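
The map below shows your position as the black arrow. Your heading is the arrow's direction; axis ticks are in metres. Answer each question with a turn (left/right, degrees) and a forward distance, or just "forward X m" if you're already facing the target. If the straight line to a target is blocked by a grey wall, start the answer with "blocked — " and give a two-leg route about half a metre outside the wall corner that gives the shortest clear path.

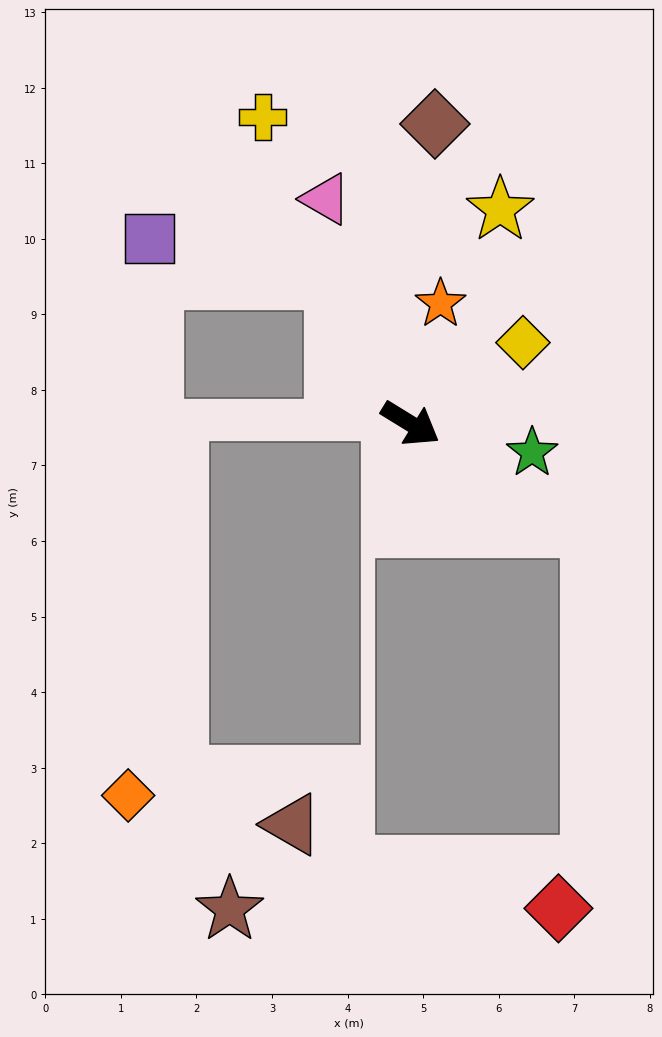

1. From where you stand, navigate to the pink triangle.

turn left 142°, forward 3.2 m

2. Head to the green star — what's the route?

turn left 18°, forward 1.7 m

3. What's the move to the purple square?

blocked — turn left 148°, forward 2.2 m, then turn left 52°, forward 2.5 m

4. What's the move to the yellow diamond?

turn left 67°, forward 1.8 m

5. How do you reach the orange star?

turn left 108°, forward 1.6 m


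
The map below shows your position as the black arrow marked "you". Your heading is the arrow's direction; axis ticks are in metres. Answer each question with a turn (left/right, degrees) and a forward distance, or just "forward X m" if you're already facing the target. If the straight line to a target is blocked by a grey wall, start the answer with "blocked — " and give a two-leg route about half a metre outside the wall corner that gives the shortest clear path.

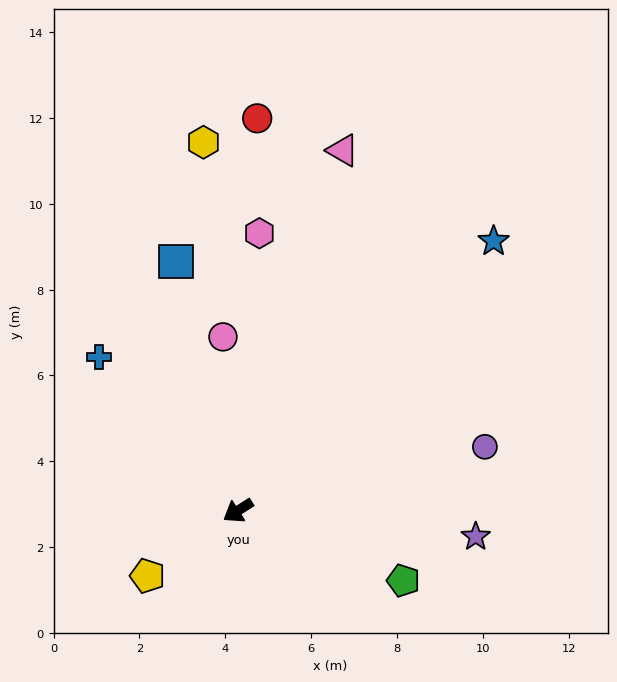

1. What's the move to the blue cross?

turn right 80°, forward 4.8 m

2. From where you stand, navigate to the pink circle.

turn right 118°, forward 4.1 m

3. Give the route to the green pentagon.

turn left 125°, forward 4.2 m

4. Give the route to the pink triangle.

turn right 139°, forward 8.7 m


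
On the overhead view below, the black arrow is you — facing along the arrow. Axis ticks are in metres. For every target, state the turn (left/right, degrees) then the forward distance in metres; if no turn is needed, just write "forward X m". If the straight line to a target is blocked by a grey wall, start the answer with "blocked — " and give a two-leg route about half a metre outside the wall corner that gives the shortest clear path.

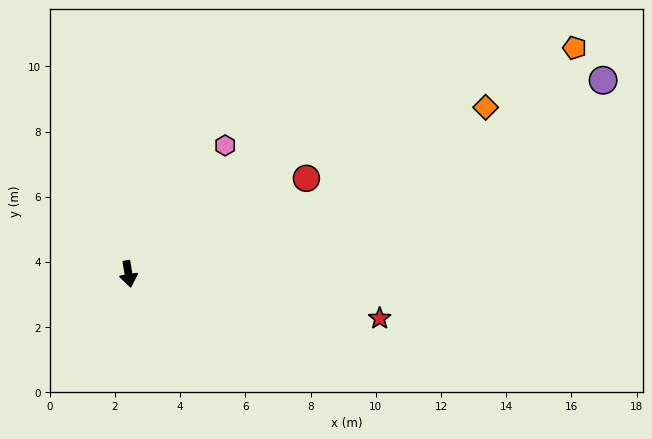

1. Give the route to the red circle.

turn left 109°, forward 6.2 m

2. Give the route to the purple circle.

turn left 103°, forward 15.7 m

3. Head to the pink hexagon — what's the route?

turn left 134°, forward 4.9 m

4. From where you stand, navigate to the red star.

turn left 71°, forward 7.8 m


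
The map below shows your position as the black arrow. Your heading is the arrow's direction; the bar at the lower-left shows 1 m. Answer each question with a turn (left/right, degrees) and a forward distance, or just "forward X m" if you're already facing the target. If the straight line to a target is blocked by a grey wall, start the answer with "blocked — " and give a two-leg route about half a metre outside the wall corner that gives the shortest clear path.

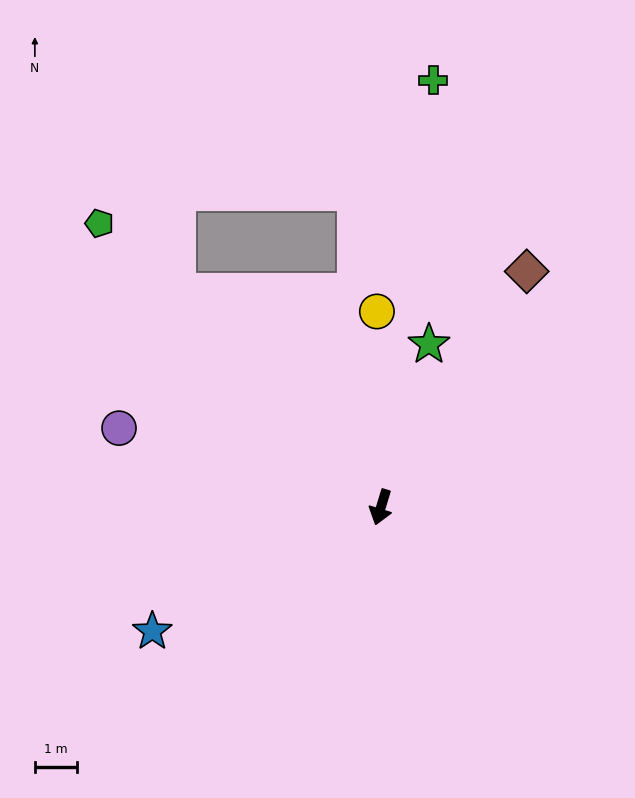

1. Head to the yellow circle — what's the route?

turn right 162°, forward 4.7 m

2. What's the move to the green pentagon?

turn right 118°, forward 9.6 m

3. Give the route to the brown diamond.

turn left 165°, forward 6.6 m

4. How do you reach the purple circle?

turn right 90°, forward 6.5 m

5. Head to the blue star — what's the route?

turn right 45°, forward 6.2 m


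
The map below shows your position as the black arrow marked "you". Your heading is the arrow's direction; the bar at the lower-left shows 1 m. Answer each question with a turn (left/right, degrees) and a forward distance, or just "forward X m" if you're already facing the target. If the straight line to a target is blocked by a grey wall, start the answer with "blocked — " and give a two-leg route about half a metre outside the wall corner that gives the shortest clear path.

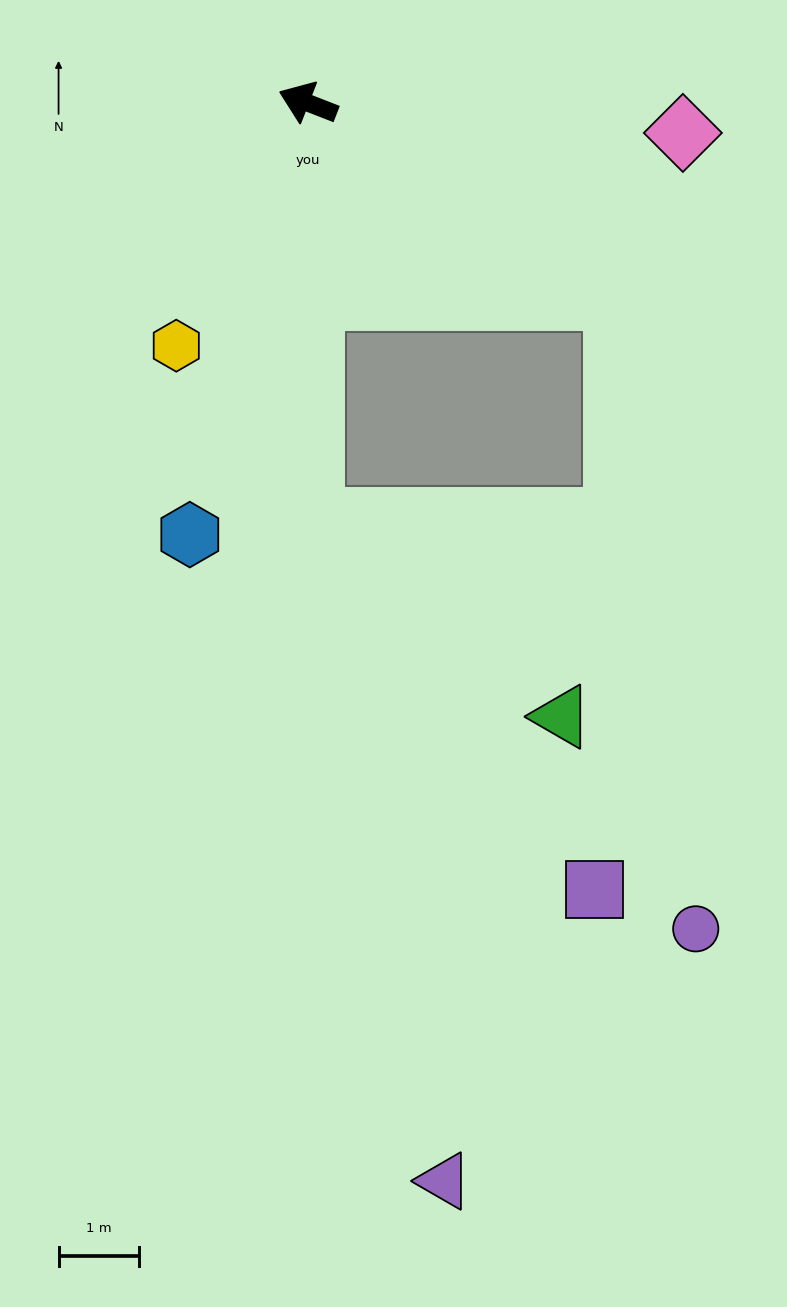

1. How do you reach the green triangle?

blocked — turn left 112°, forward 5.2 m, then turn left 52°, forward 4.0 m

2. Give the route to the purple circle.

blocked — turn left 169°, forward 4.6 m, then turn right 51°, forward 8.0 m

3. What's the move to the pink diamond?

turn right 163°, forward 4.7 m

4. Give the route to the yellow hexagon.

turn left 83°, forward 3.5 m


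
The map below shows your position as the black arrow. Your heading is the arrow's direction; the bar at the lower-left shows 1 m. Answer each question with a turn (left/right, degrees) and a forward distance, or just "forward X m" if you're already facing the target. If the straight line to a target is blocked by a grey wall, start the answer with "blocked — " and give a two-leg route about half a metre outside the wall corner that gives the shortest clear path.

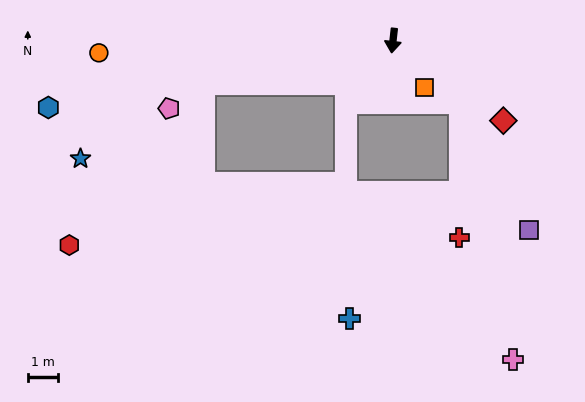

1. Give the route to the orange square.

turn left 41°, forward 1.9 m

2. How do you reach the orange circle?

turn right 81°, forward 9.9 m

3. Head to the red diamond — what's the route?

turn left 60°, forward 4.6 m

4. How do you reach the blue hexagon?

turn right 73°, forward 11.8 m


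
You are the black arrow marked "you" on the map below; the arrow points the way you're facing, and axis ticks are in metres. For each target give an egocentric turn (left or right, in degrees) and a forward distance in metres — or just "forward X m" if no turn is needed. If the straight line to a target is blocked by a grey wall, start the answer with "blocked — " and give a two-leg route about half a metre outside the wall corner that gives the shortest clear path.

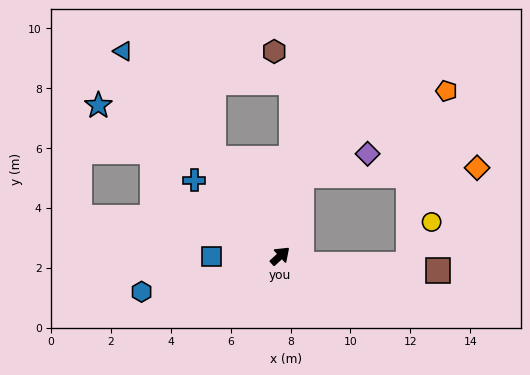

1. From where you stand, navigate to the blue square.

turn left 138°, forward 2.3 m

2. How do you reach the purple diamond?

blocked — turn left 33°, forward 2.8 m, then turn right 57°, forward 2.3 m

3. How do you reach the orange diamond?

blocked — turn left 33°, forward 2.8 m, then turn right 73°, forward 5.9 m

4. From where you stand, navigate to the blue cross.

turn left 96°, forward 3.8 m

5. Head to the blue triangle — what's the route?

turn left 85°, forward 8.6 m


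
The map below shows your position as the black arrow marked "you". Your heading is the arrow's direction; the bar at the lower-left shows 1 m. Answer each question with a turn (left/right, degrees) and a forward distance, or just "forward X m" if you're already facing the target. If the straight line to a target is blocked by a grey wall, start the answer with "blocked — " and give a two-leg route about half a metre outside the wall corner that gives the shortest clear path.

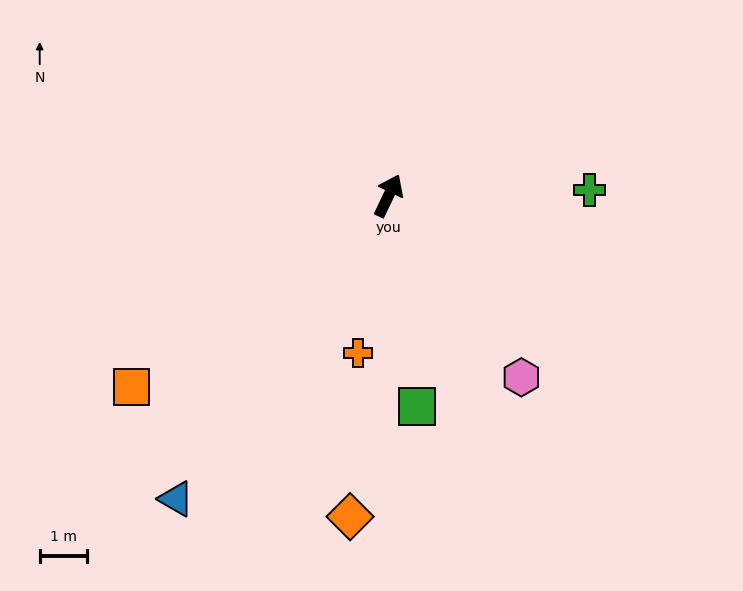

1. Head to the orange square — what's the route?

turn left 152°, forward 6.7 m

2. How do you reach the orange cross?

turn right 165°, forward 3.4 m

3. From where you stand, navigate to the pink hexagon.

turn right 118°, forward 4.7 m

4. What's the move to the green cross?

turn right 63°, forward 4.2 m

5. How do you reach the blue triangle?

turn left 171°, forward 7.8 m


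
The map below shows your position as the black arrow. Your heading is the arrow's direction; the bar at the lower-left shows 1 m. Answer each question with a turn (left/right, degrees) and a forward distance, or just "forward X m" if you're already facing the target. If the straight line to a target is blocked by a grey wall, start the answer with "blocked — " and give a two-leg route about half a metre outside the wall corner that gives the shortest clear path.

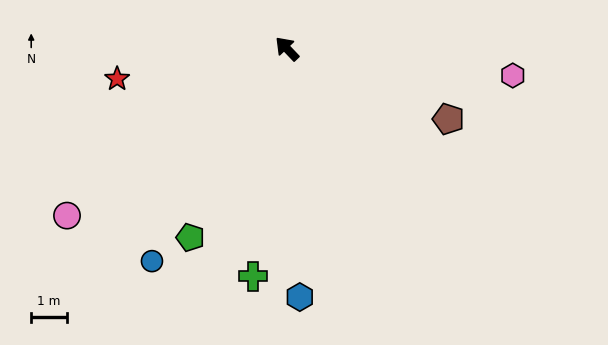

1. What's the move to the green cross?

turn left 128°, forward 6.4 m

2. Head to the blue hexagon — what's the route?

turn left 139°, forward 6.9 m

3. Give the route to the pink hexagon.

turn right 140°, forward 6.3 m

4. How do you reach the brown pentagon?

turn right 157°, forward 4.9 m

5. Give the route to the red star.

turn left 56°, forward 4.8 m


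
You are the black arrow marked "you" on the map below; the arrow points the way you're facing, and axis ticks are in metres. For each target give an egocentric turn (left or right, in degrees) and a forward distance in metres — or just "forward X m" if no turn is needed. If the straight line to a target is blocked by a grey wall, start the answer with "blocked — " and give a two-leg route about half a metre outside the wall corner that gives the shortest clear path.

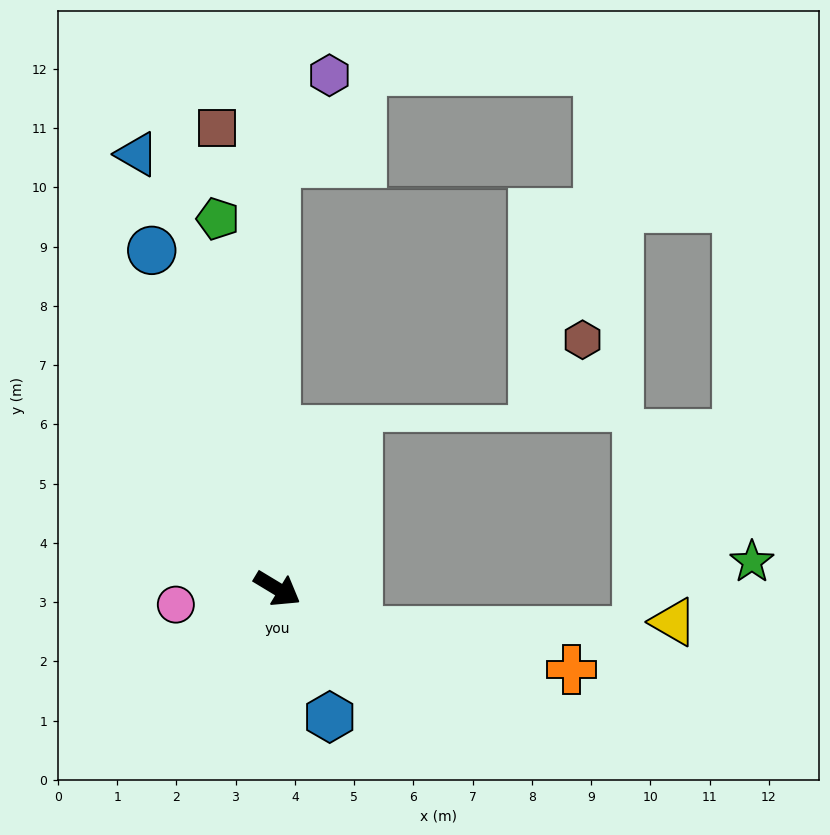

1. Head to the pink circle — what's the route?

turn right 140°, forward 1.7 m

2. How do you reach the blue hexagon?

turn right 37°, forward 2.3 m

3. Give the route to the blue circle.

turn left 141°, forward 6.1 m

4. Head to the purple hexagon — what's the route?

blocked — turn left 121°, forward 7.2 m, then turn right 32°, forward 1.7 m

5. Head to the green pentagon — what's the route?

turn left 130°, forward 6.3 m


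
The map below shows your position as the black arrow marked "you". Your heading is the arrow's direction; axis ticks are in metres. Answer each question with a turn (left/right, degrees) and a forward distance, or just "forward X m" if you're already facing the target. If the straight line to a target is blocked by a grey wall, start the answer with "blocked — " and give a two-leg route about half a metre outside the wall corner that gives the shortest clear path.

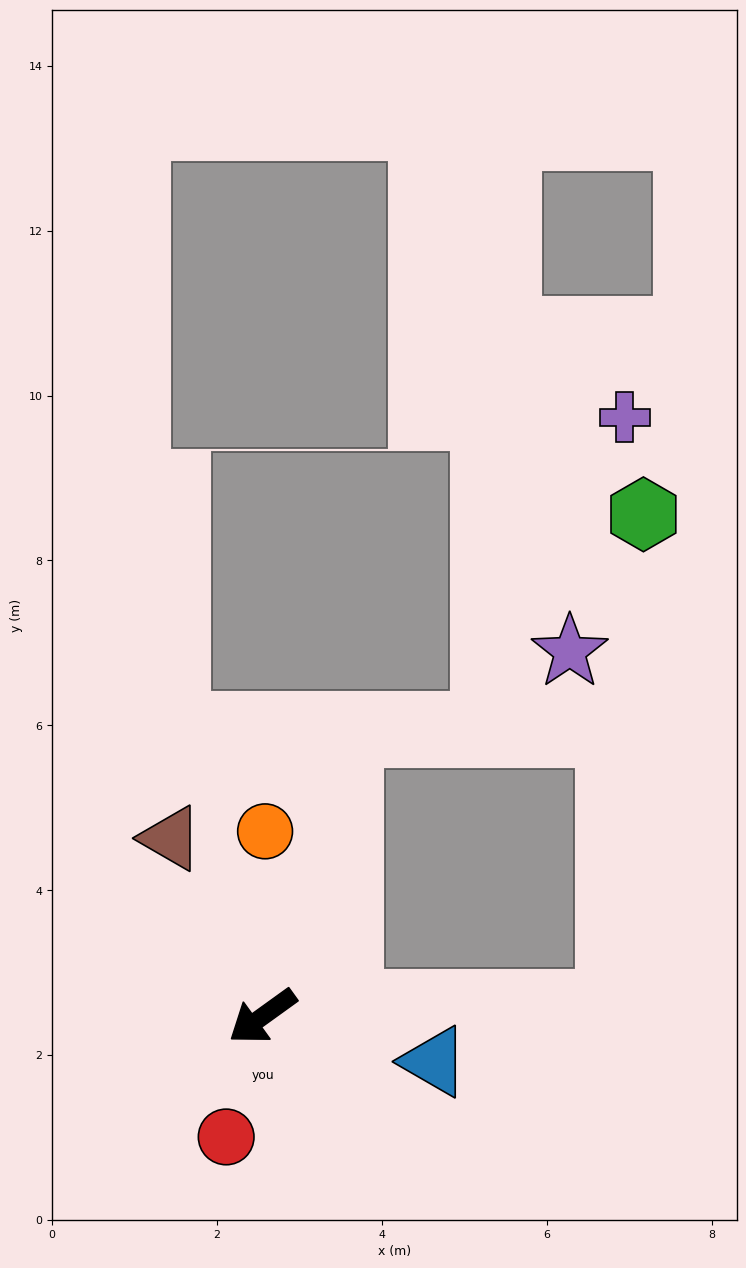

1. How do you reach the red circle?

turn left 37°, forward 1.5 m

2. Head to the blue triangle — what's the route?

turn left 129°, forward 2.2 m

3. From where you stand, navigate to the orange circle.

turn right 127°, forward 2.2 m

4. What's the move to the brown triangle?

turn right 99°, forward 2.4 m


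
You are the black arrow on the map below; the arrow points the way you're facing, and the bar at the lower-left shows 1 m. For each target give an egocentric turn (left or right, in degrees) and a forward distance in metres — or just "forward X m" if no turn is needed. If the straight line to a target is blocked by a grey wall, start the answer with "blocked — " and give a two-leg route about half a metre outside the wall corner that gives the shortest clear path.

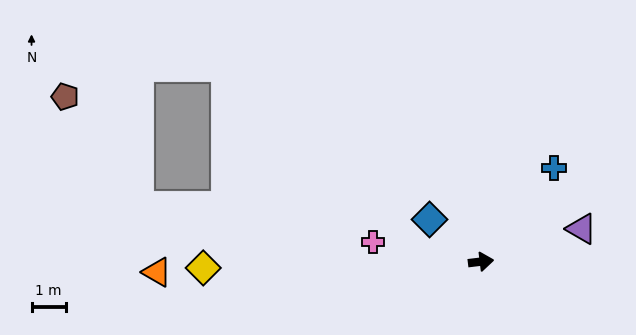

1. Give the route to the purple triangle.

turn left 11°, forward 3.1 m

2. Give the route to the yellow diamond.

turn left 174°, forward 8.1 m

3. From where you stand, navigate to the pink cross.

turn left 163°, forward 3.2 m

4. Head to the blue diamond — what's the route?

turn left 134°, forward 1.9 m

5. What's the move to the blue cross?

turn left 45°, forward 3.5 m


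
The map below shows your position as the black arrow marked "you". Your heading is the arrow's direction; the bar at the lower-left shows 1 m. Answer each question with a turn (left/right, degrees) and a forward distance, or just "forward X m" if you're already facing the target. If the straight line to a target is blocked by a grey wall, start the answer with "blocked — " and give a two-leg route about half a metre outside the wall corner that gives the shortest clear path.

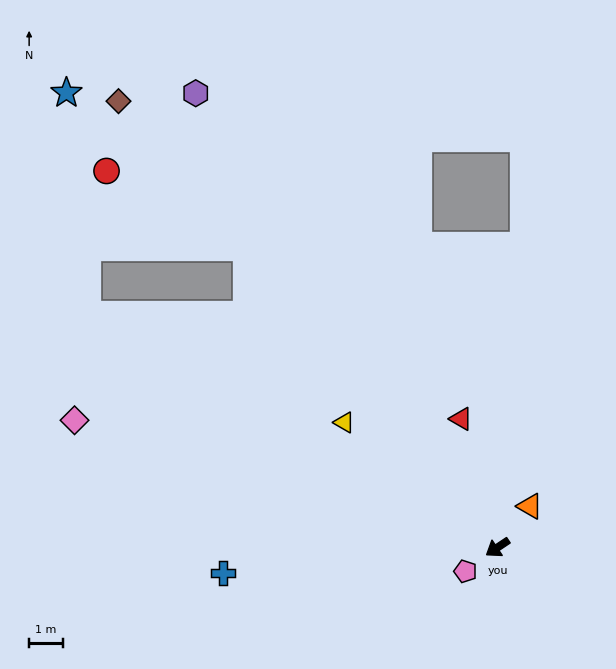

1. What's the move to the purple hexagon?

turn right 90°, forward 16.2 m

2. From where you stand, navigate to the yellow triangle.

turn right 73°, forward 5.9 m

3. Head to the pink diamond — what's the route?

turn right 51°, forward 13.1 m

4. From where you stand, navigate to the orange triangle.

turn right 162°, forward 1.6 m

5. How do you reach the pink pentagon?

turn left 3°, forward 1.2 m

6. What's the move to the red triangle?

turn right 108°, forward 4.0 m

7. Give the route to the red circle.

blocked — turn right 84°, forward 11.6 m, then turn left 22°, forward 4.7 m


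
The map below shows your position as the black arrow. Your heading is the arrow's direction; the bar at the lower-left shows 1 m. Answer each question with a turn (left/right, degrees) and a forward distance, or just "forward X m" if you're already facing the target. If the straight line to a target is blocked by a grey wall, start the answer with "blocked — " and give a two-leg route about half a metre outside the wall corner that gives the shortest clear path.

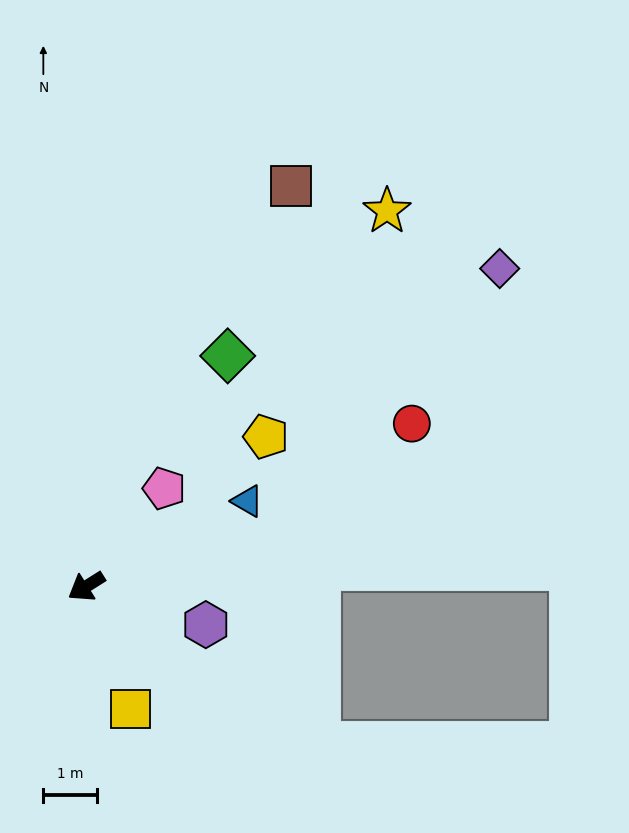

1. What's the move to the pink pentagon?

turn right 161°, forward 2.3 m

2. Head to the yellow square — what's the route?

turn left 78°, forward 2.4 m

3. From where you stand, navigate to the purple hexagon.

turn left 130°, forward 2.3 m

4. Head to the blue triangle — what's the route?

turn left 176°, forward 3.4 m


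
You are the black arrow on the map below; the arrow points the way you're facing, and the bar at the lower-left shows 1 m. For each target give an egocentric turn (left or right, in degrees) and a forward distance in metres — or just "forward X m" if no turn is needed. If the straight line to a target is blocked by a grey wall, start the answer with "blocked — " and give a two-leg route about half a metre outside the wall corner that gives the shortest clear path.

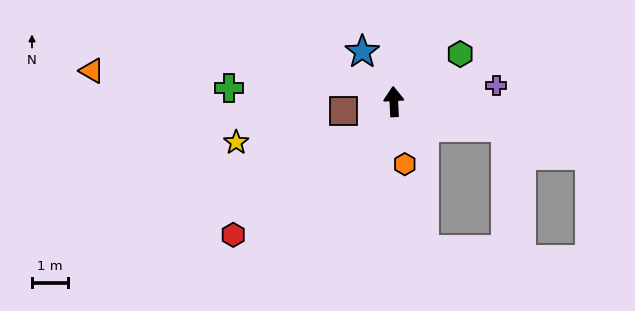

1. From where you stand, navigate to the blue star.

turn left 30°, forward 1.7 m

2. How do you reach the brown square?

turn left 98°, forward 1.4 m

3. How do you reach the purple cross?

turn right 84°, forward 2.9 m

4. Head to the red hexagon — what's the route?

turn left 127°, forward 5.8 m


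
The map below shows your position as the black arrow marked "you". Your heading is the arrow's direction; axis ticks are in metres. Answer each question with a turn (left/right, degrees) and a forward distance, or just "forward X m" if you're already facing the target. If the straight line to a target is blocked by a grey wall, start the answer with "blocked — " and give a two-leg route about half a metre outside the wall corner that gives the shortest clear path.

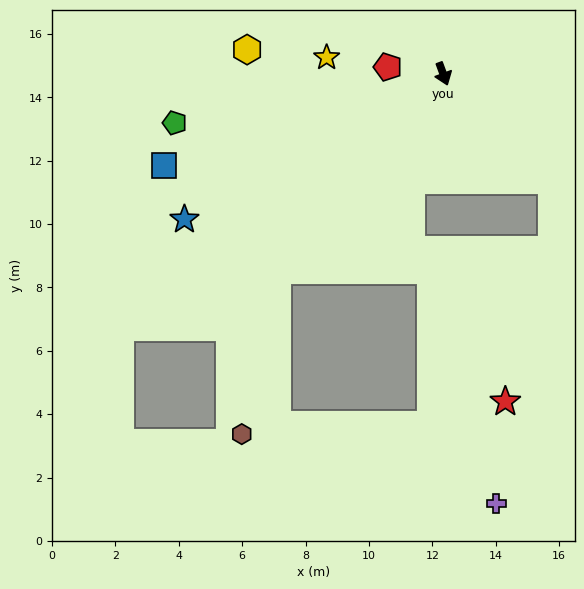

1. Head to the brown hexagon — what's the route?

blocked — turn right 60°, forward 8.1 m, then turn left 27°, forward 5.3 m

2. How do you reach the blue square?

turn right 92°, forward 9.3 m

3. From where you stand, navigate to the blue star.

turn right 81°, forward 9.4 m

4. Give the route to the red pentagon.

turn right 117°, forward 1.8 m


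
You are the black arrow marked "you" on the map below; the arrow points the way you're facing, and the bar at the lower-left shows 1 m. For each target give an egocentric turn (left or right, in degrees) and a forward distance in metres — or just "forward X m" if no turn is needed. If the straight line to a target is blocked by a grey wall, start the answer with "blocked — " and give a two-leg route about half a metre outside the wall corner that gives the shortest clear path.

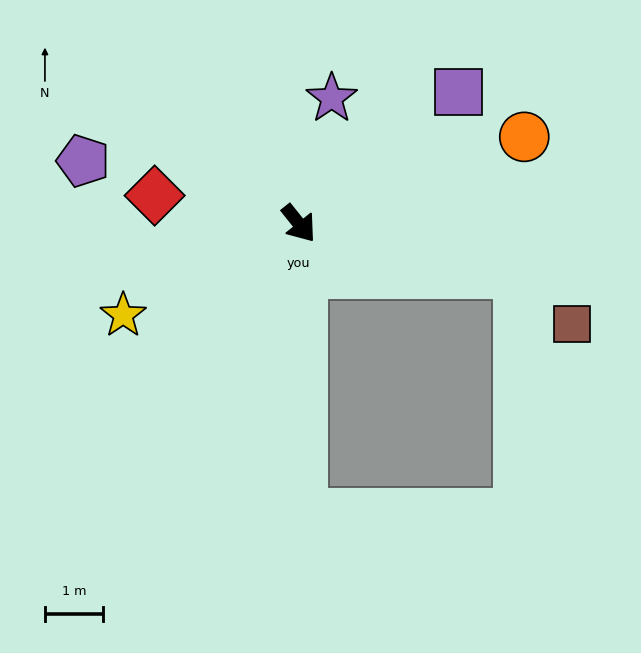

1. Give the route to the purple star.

turn left 127°, forward 2.2 m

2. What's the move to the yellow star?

turn right 101°, forward 3.4 m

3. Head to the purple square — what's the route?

turn left 91°, forward 3.6 m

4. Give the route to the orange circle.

turn left 72°, forward 4.2 m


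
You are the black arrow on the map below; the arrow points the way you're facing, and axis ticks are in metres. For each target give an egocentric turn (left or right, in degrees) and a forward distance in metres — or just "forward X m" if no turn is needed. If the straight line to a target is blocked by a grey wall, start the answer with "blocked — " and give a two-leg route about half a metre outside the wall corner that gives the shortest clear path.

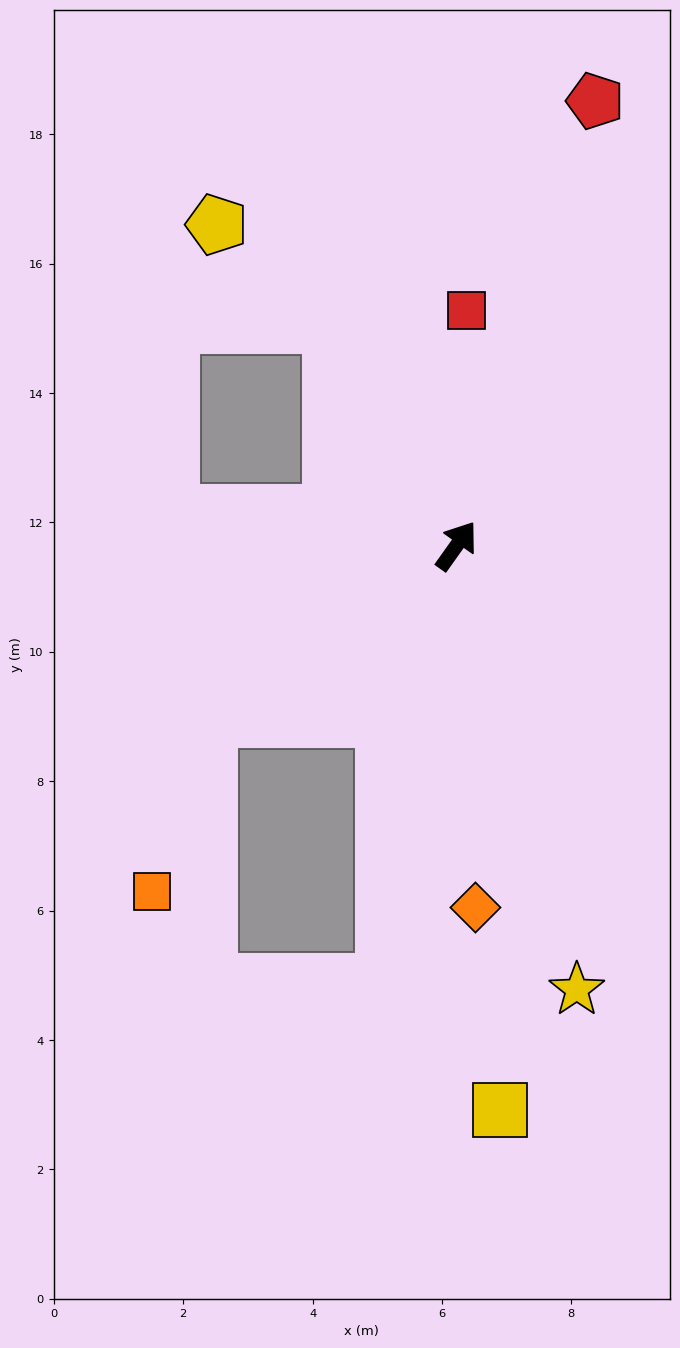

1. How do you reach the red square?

turn left 33°, forward 3.6 m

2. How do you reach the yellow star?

turn right 129°, forward 7.1 m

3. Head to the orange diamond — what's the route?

turn right 142°, forward 5.6 m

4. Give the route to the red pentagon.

turn left 18°, forward 7.2 m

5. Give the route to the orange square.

blocked — turn left 161°, forward 4.7 m, then turn left 36°, forward 2.8 m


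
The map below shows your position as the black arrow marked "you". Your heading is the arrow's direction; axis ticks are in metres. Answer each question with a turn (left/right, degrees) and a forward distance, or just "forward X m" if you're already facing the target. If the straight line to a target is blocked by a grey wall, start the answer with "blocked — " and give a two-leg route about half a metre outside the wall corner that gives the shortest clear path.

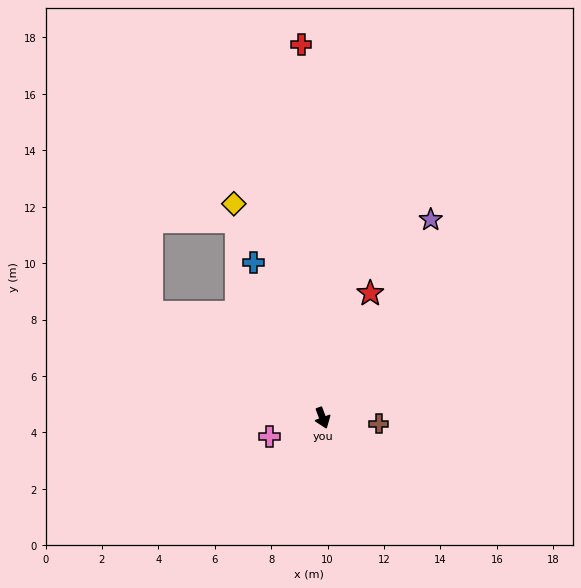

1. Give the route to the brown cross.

turn left 64°, forward 2.0 m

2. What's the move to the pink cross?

turn right 91°, forward 2.0 m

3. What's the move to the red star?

turn left 139°, forward 4.7 m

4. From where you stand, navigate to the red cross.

turn left 163°, forward 13.3 m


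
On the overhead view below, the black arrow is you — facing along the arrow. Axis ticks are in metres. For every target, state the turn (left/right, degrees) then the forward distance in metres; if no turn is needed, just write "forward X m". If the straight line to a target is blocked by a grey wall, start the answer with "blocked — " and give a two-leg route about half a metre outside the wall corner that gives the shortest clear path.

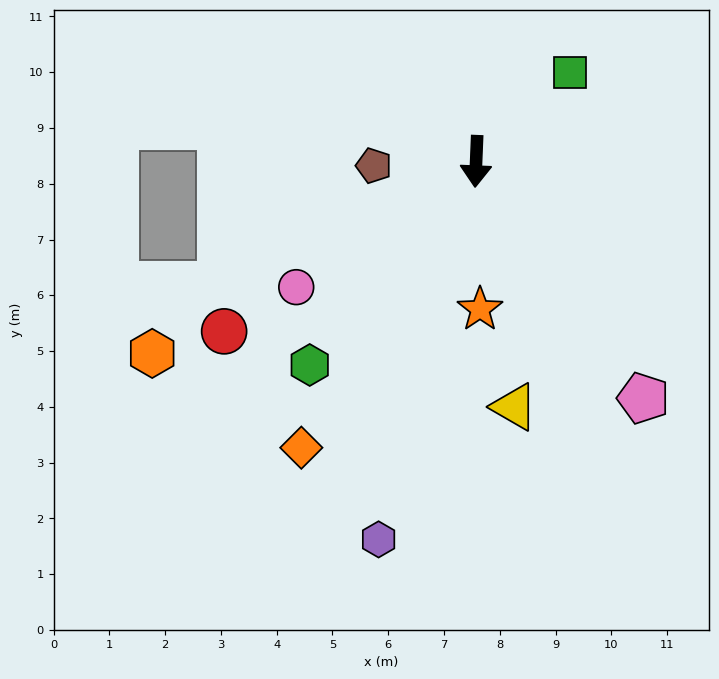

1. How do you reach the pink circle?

turn right 53°, forward 3.9 m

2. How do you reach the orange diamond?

turn right 29°, forward 6.0 m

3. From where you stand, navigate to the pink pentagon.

turn left 38°, forward 5.2 m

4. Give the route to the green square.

turn left 136°, forward 2.3 m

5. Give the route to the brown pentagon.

turn right 85°, forward 1.8 m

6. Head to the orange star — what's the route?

turn left 4°, forward 2.7 m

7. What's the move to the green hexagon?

turn right 37°, forward 4.7 m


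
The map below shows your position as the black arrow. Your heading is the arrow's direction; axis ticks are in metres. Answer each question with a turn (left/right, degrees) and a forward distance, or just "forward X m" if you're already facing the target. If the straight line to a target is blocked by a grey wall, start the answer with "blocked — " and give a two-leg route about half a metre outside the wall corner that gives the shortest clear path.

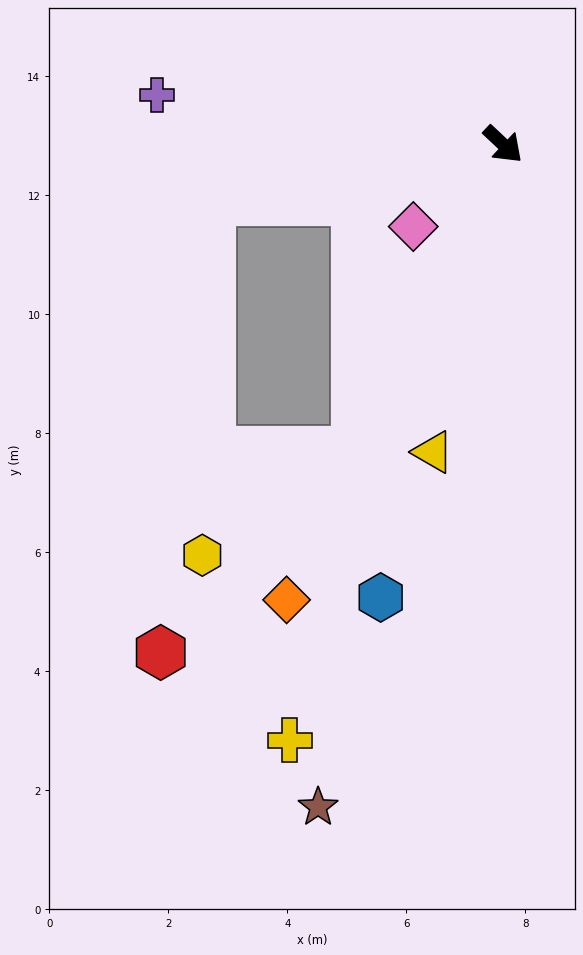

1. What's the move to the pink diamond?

turn right 94°, forward 2.0 m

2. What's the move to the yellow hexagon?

blocked — turn right 72°, forward 5.7 m, then turn right 31°, forward 3.1 m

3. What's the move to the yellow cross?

turn right 66°, forward 10.6 m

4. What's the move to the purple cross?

turn right 145°, forward 5.9 m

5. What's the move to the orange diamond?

turn right 72°, forward 8.5 m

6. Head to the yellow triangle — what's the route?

turn right 60°, forward 5.3 m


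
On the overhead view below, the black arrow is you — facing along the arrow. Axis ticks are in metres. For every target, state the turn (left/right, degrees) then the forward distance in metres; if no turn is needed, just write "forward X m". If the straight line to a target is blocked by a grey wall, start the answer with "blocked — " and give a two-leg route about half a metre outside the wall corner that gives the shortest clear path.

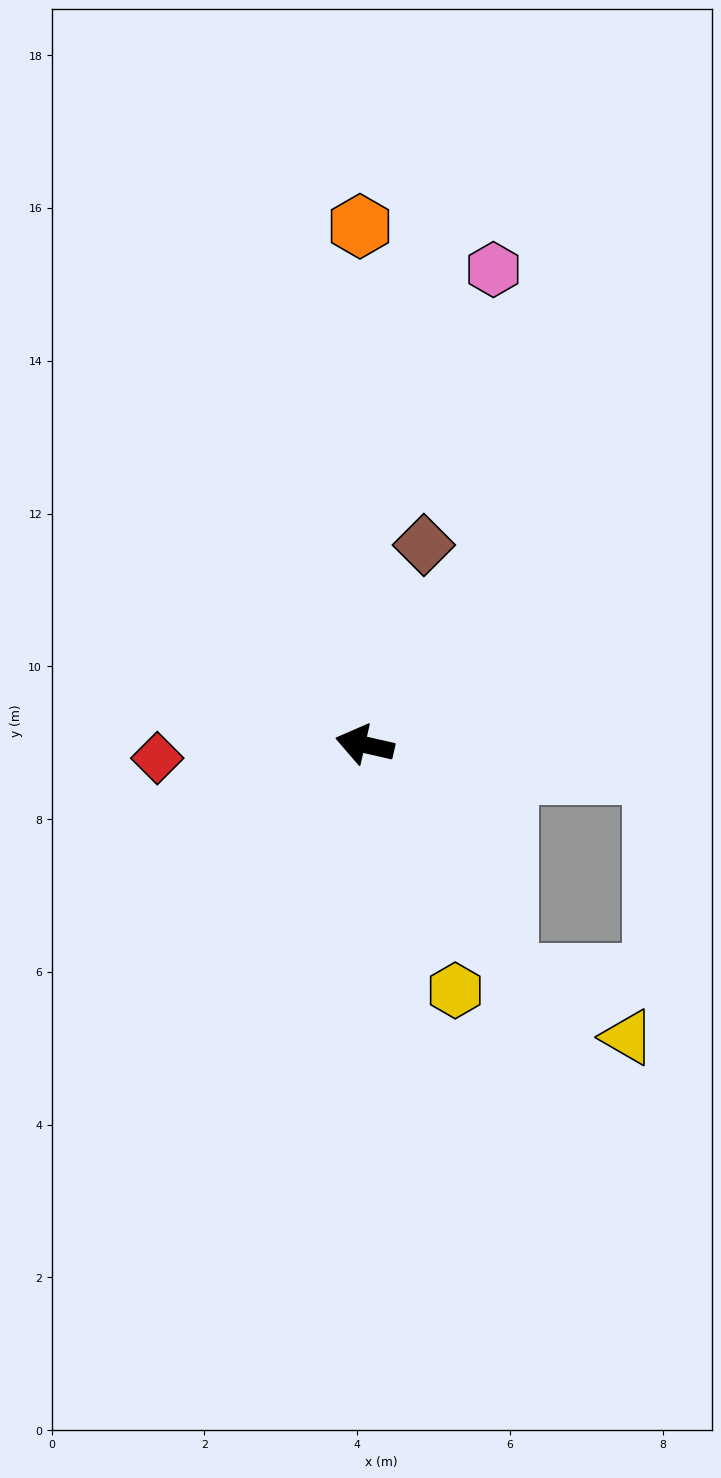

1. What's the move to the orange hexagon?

turn right 77°, forward 6.8 m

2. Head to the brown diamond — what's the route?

turn right 94°, forward 2.7 m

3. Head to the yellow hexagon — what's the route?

turn left 123°, forward 3.4 m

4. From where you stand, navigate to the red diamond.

turn left 17°, forward 2.7 m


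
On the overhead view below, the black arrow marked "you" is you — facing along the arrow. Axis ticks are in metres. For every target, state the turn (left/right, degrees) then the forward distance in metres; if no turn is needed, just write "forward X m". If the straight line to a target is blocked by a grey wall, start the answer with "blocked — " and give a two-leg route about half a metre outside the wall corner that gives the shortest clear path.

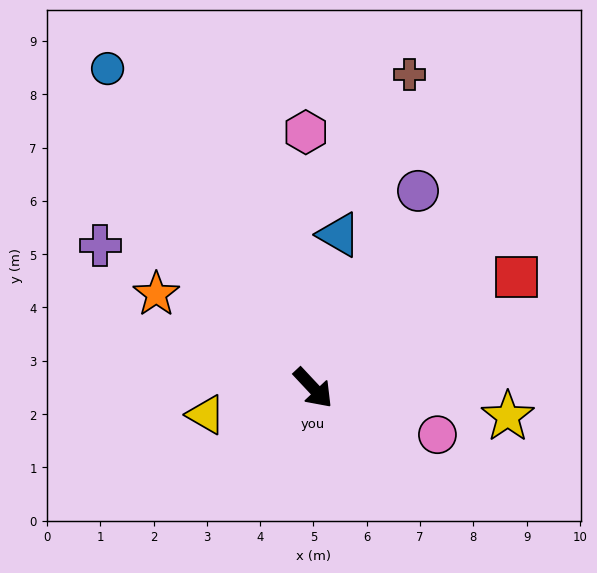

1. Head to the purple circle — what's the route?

turn left 109°, forward 4.2 m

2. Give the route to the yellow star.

turn left 39°, forward 3.7 m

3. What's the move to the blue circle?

turn left 170°, forward 7.1 m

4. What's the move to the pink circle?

turn left 26°, forward 2.5 m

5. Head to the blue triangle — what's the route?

turn left 127°, forward 2.9 m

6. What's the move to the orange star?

turn right 164°, forward 3.4 m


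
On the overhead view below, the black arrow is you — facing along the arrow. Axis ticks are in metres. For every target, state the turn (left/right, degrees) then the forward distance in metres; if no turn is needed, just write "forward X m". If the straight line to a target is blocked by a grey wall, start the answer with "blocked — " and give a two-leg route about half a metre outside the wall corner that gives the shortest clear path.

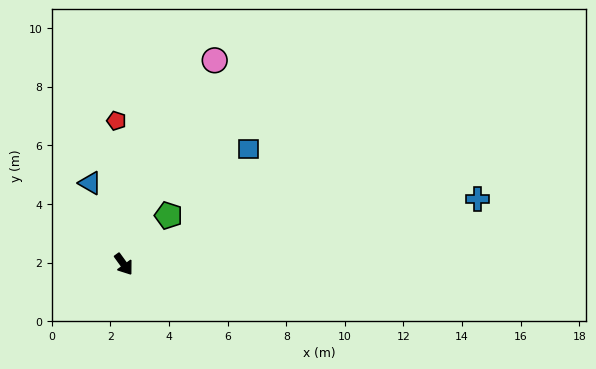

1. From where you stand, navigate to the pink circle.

turn left 120°, forward 7.6 m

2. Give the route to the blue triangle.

turn left 167°, forward 3.0 m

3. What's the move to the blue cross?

turn left 65°, forward 12.3 m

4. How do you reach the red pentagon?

turn left 147°, forward 4.9 m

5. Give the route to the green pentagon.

turn left 102°, forward 2.3 m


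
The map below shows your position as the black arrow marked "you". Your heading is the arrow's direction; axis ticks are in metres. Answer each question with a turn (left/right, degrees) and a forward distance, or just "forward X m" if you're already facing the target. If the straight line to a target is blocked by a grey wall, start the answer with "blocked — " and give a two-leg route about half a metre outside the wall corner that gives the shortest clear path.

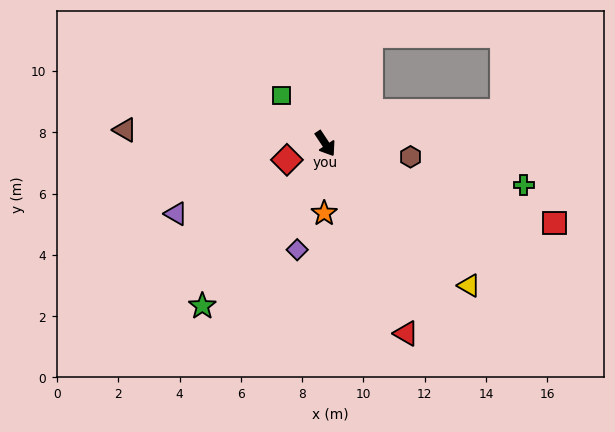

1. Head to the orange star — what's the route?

turn right 34°, forward 2.3 m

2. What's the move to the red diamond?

turn right 101°, forward 1.4 m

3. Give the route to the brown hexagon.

turn left 48°, forward 2.8 m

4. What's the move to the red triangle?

turn right 10°, forward 6.7 m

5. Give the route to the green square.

turn right 171°, forward 2.1 m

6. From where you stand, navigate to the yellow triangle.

turn left 12°, forward 6.6 m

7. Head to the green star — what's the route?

turn right 71°, forward 6.6 m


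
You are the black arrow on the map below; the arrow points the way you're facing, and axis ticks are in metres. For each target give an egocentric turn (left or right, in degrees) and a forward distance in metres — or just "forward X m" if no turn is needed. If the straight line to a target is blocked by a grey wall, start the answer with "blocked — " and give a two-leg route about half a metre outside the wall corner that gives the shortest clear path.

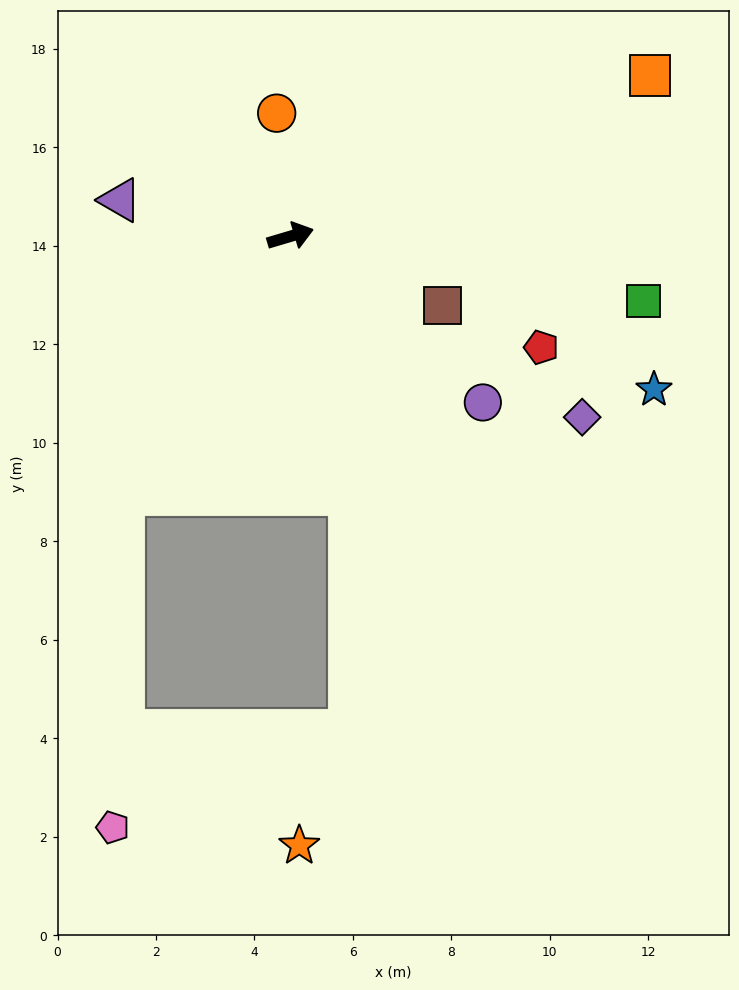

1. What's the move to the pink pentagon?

blocked — turn right 139°, forward 6.3 m, then turn left 31°, forward 6.8 m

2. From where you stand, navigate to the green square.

turn right 27°, forward 7.3 m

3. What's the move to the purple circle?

turn right 57°, forward 5.2 m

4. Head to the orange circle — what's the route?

turn left 80°, forward 2.5 m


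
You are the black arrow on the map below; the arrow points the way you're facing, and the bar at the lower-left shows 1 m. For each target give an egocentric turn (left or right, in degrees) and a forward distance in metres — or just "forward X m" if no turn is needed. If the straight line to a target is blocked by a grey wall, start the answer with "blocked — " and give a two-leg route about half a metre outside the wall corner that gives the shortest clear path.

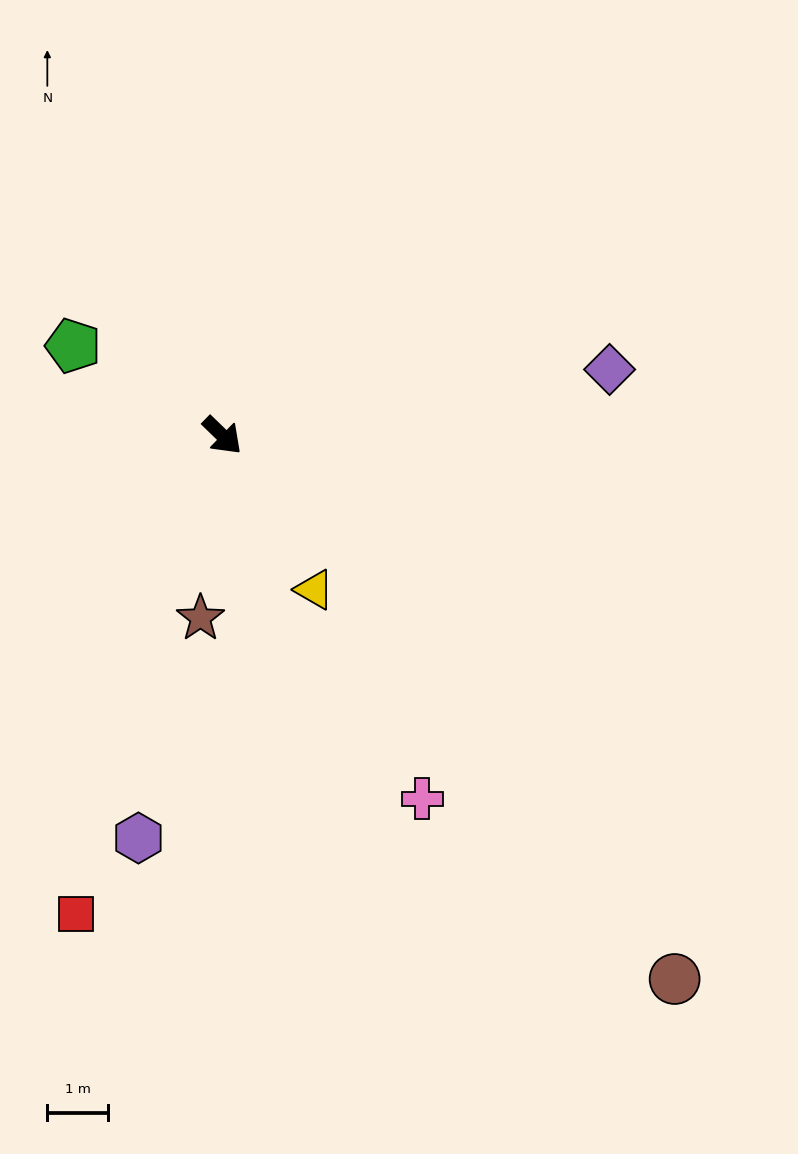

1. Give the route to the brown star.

turn right 53°, forward 3.0 m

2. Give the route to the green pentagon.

turn right 167°, forward 2.9 m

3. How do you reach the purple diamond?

turn left 54°, forward 6.4 m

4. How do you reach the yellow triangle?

turn right 15°, forward 2.9 m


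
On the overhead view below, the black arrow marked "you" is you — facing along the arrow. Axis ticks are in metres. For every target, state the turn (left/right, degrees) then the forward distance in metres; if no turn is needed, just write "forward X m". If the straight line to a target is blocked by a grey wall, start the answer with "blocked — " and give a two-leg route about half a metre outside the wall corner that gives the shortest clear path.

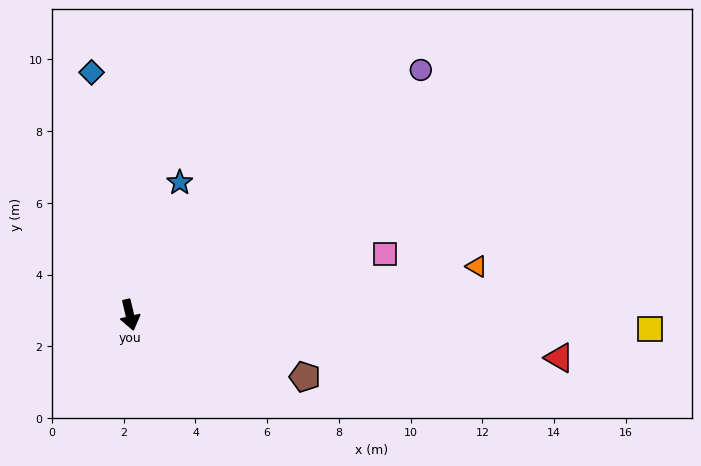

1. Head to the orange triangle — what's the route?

turn left 85°, forward 9.8 m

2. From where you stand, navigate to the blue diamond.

turn left 176°, forward 6.8 m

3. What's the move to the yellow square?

turn left 75°, forward 14.5 m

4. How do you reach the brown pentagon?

turn left 57°, forward 5.2 m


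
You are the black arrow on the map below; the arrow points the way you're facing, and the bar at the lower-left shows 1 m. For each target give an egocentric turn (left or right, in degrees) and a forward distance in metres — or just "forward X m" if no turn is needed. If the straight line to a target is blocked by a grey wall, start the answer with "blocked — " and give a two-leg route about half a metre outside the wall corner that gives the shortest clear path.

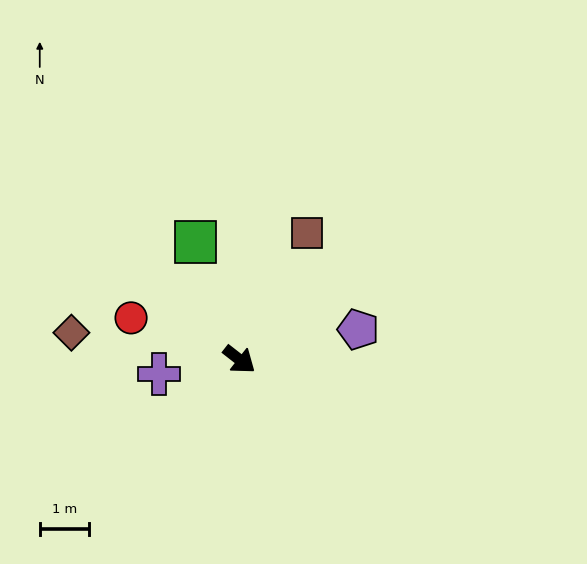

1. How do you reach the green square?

turn left 148°, forward 2.6 m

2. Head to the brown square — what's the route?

turn left 100°, forward 2.9 m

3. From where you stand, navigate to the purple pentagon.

turn left 52°, forward 2.5 m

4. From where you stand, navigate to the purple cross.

turn right 132°, forward 1.7 m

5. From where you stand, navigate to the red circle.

turn right 163°, forward 2.4 m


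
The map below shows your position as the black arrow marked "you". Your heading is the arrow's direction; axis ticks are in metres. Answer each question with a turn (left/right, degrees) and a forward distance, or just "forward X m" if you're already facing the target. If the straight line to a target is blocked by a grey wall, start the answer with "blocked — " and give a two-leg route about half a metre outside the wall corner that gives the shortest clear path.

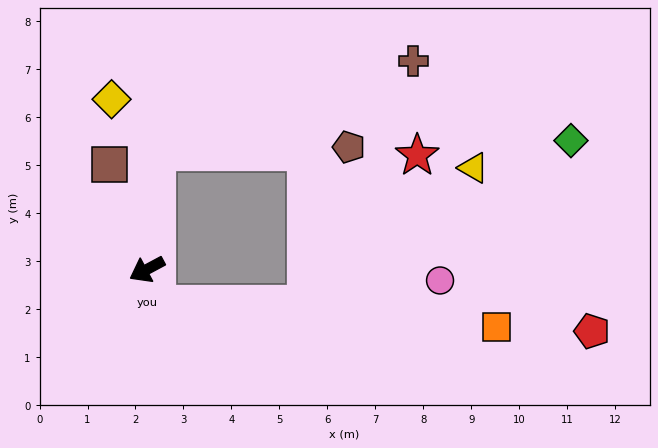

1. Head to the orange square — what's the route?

blocked — turn left 75°, forward 0.8 m, then turn left 73°, forward 7.1 m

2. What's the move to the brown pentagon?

blocked — turn right 122°, forward 2.5 m, then turn right 85°, forward 4.0 m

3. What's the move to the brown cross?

blocked — turn right 122°, forward 2.5 m, then turn right 67°, forward 5.7 m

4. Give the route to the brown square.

turn right 99°, forward 2.3 m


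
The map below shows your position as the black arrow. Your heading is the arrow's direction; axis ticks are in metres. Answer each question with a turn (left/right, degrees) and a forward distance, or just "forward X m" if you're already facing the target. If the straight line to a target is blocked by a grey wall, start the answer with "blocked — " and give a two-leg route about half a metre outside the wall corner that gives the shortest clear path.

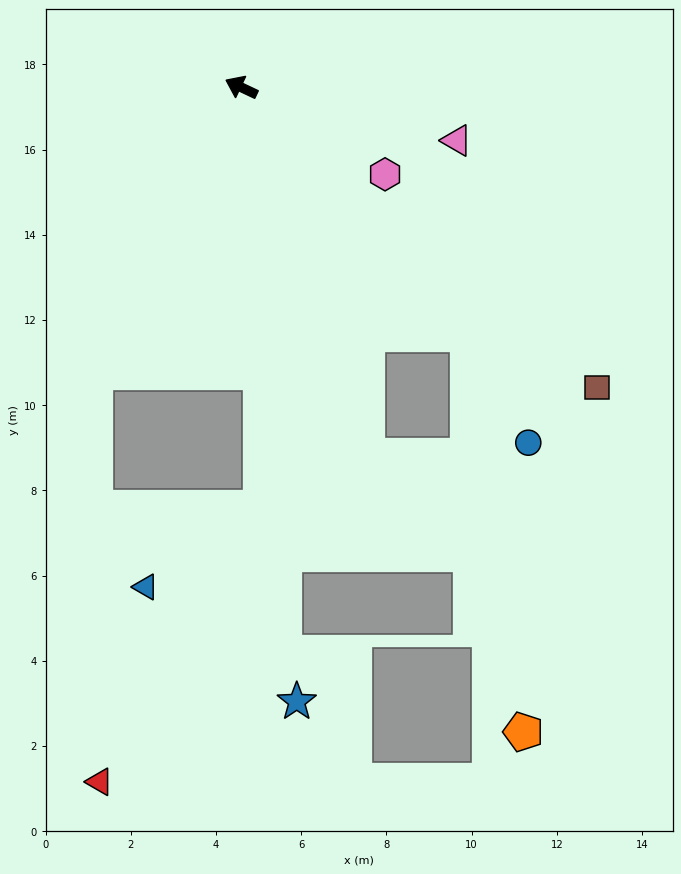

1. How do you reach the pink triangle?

turn right 169°, forward 5.2 m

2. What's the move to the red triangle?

blocked — turn left 88°, forward 7.5 m, then turn left 28°, forward 9.6 m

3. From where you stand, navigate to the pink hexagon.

turn left 174°, forward 3.9 m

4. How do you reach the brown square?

turn left 165°, forward 10.9 m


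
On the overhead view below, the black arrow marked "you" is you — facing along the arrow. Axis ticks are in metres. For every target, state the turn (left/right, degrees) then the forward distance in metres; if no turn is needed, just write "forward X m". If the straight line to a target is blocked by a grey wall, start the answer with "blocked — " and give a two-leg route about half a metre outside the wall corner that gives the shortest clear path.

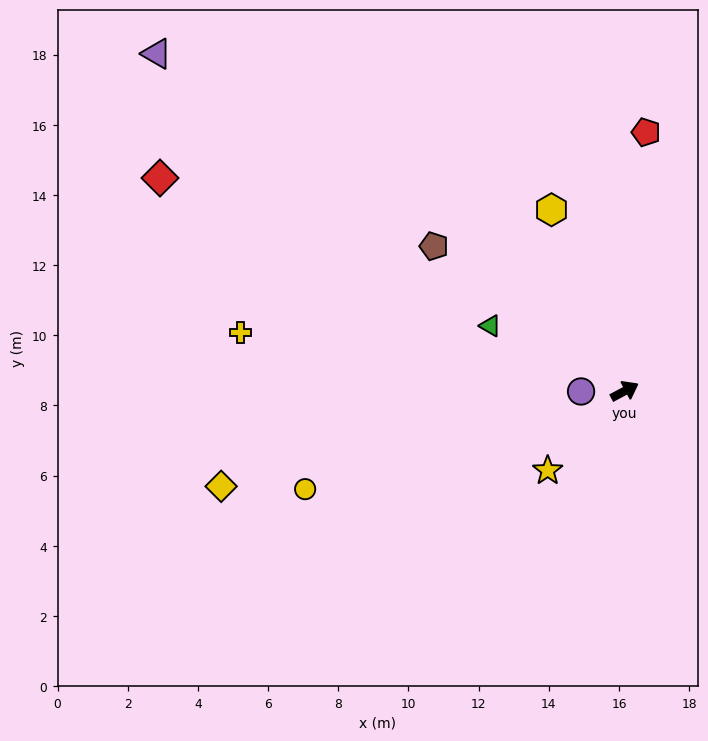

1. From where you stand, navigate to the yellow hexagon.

turn left 84°, forward 5.6 m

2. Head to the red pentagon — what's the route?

turn left 57°, forward 7.4 m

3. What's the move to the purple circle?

turn left 153°, forward 1.2 m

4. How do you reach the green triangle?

turn left 126°, forward 4.3 m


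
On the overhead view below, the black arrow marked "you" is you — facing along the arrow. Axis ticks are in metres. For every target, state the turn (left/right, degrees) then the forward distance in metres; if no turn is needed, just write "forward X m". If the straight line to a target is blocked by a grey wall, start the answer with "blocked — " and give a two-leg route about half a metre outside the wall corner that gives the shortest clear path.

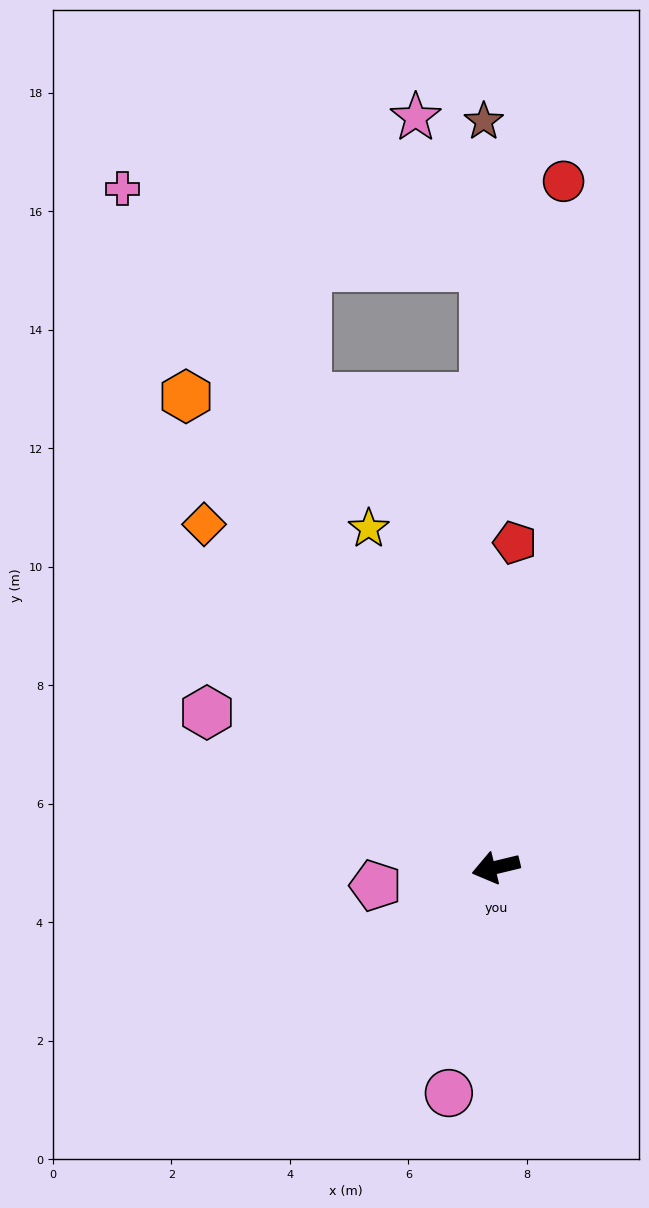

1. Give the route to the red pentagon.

turn right 107°, forward 5.5 m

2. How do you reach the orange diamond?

turn right 63°, forward 7.6 m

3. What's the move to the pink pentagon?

turn right 5°, forward 2.1 m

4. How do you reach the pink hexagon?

turn right 42°, forward 5.5 m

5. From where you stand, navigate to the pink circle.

turn left 65°, forward 3.9 m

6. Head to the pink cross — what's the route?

turn right 75°, forward 13.1 m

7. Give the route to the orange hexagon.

turn right 70°, forward 9.5 m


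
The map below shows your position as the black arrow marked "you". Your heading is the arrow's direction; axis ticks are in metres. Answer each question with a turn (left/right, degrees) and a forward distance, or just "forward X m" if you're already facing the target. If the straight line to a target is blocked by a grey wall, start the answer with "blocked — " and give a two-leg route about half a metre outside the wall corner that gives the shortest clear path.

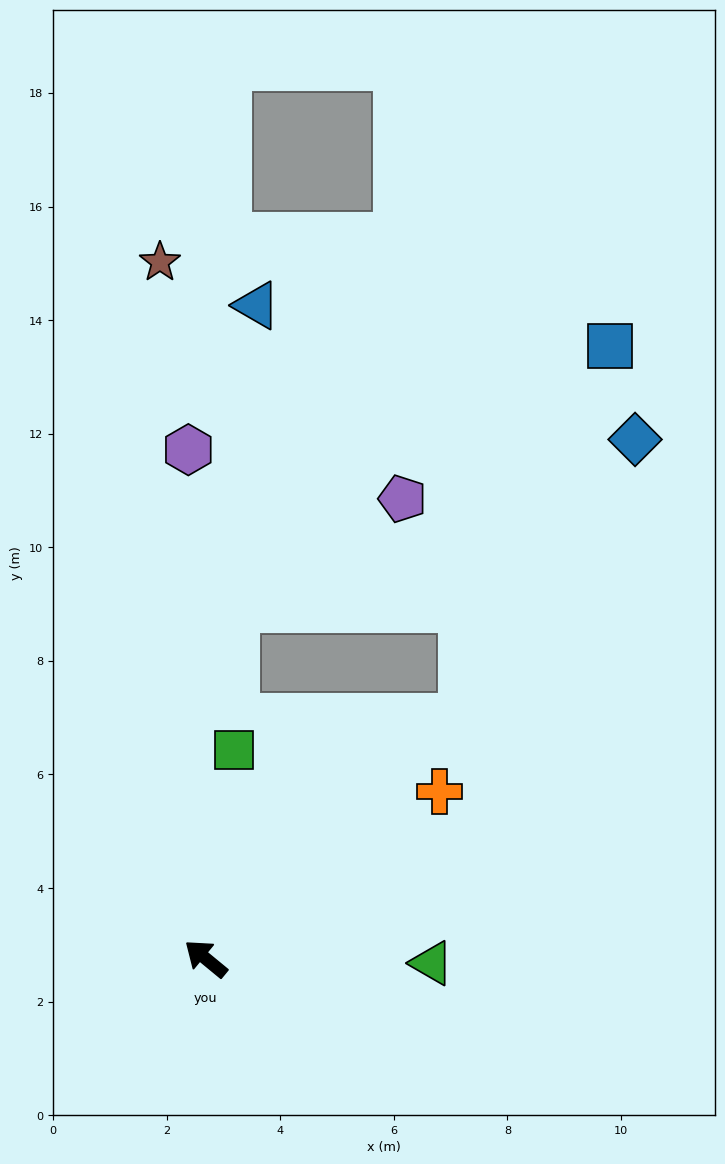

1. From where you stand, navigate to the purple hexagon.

turn right 49°, forward 9.0 m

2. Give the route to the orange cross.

turn right 105°, forward 5.1 m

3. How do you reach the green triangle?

turn right 142°, forward 4.0 m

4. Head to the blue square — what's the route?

blocked — turn right 97°, forward 6.2 m, then turn left 25°, forward 7.0 m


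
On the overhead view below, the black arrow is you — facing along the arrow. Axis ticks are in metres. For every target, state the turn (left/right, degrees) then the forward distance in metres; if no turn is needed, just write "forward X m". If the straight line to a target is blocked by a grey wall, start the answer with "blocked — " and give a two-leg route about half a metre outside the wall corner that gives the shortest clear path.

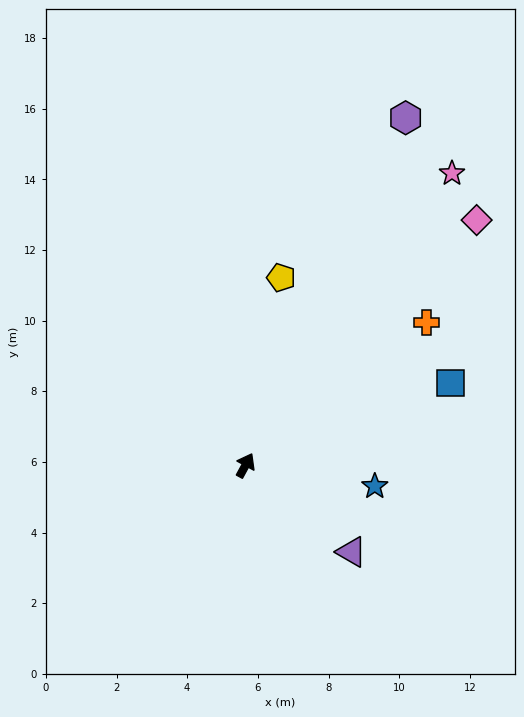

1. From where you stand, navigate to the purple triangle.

turn right 101°, forward 3.9 m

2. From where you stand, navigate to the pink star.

turn right 7°, forward 10.1 m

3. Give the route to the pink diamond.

turn right 15°, forward 9.5 m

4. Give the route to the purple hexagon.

turn left 4°, forward 10.8 m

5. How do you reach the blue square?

turn right 40°, forward 6.3 m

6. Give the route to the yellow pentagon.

turn left 18°, forward 5.4 m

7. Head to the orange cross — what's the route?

turn right 23°, forward 6.5 m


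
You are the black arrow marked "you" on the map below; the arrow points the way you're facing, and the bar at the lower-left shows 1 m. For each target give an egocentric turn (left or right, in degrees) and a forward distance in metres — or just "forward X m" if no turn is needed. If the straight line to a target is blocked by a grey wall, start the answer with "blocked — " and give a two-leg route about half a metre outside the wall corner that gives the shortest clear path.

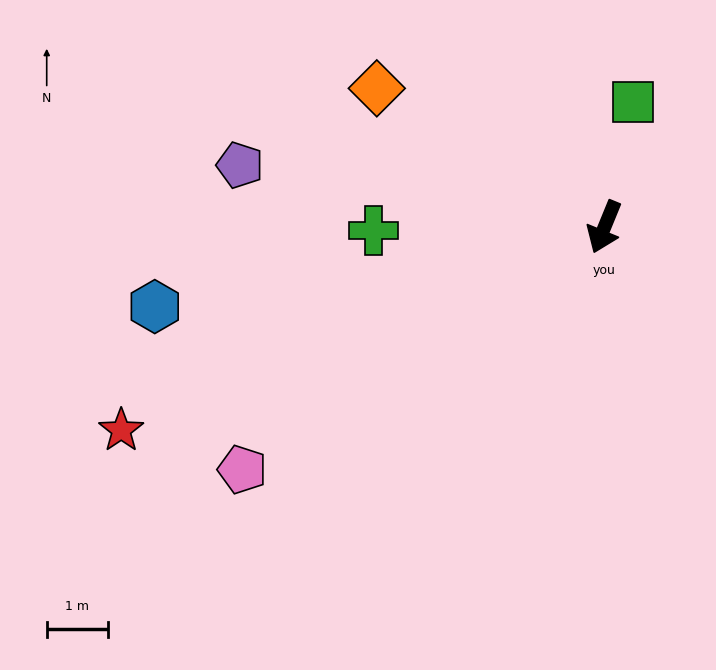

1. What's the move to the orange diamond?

turn right 99°, forward 4.4 m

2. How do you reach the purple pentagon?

turn right 77°, forward 6.0 m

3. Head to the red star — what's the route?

turn right 45°, forward 8.6 m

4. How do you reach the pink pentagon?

turn right 34°, forward 7.1 m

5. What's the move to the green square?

turn right 170°, forward 2.1 m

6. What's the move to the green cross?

turn right 67°, forward 3.8 m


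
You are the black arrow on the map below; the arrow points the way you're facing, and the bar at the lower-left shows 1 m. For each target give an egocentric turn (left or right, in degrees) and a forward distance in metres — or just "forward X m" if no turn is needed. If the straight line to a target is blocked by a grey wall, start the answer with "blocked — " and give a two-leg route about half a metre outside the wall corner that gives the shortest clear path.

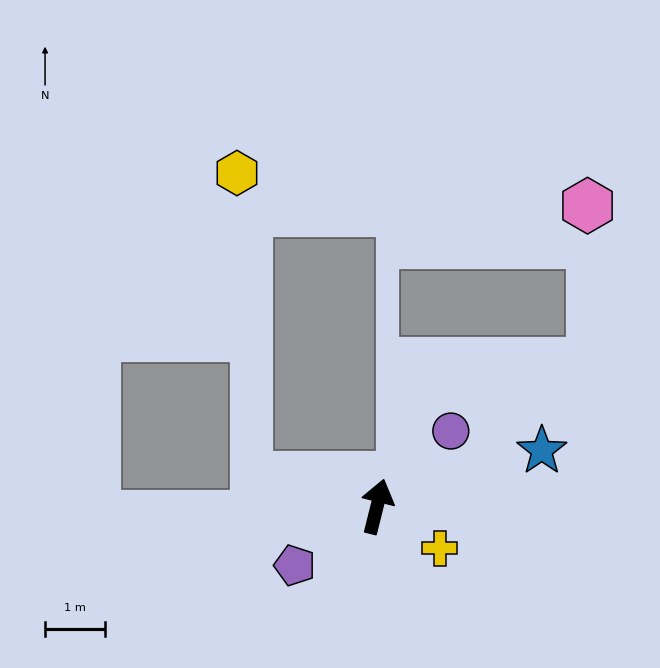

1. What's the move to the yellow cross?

turn right 109°, forward 1.3 m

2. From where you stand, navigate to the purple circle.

turn right 30°, forward 1.8 m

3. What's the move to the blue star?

turn right 57°, forward 2.9 m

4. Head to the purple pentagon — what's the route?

turn left 140°, forward 1.7 m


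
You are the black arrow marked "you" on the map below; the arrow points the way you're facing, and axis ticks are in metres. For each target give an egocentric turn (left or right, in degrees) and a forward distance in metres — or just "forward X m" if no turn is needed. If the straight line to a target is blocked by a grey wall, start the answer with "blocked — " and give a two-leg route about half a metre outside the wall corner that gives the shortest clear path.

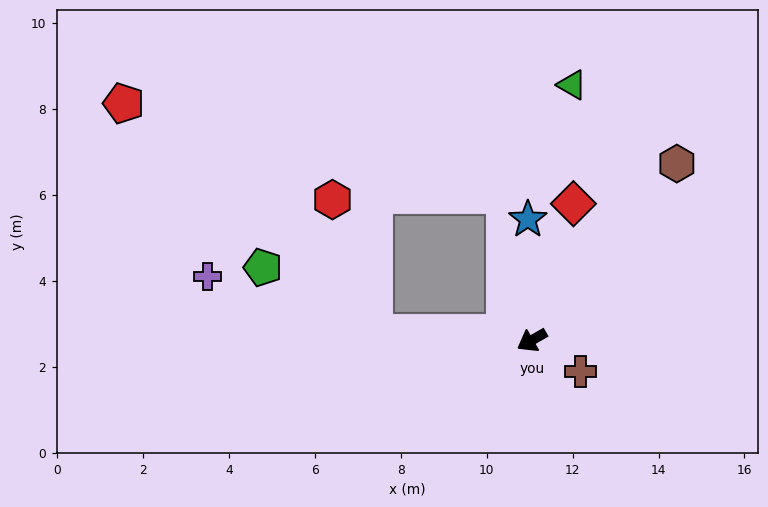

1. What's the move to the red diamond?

turn right 137°, forward 3.3 m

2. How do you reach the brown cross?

turn left 117°, forward 1.3 m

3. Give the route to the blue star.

turn right 118°, forward 2.8 m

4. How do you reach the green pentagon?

blocked — turn right 33°, forward 3.7 m, then turn right 27°, forward 3.0 m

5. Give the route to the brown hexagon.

turn right 159°, forward 5.3 m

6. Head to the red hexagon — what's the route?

blocked — turn right 33°, forward 3.7 m, then turn right 69°, forward 3.3 m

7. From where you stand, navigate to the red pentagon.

blocked — turn right 33°, forward 3.7 m, then turn right 39°, forward 7.9 m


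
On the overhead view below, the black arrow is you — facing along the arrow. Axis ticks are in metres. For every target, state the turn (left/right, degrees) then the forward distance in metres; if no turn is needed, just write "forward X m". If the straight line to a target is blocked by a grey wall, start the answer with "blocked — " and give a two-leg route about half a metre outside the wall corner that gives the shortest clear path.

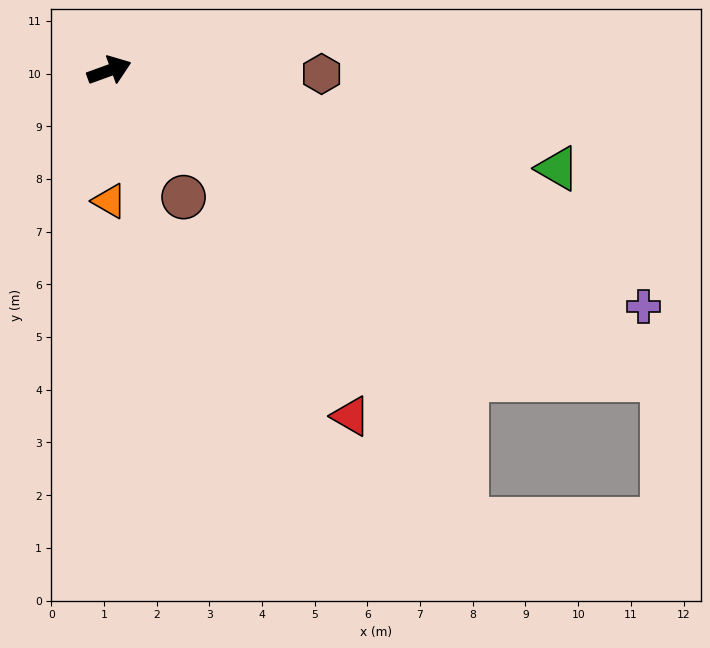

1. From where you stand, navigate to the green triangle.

turn right 32°, forward 8.7 m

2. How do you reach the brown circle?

turn right 80°, forward 2.8 m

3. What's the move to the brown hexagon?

turn right 21°, forward 4.0 m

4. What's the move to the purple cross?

turn right 44°, forward 11.1 m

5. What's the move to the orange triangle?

turn right 110°, forward 2.5 m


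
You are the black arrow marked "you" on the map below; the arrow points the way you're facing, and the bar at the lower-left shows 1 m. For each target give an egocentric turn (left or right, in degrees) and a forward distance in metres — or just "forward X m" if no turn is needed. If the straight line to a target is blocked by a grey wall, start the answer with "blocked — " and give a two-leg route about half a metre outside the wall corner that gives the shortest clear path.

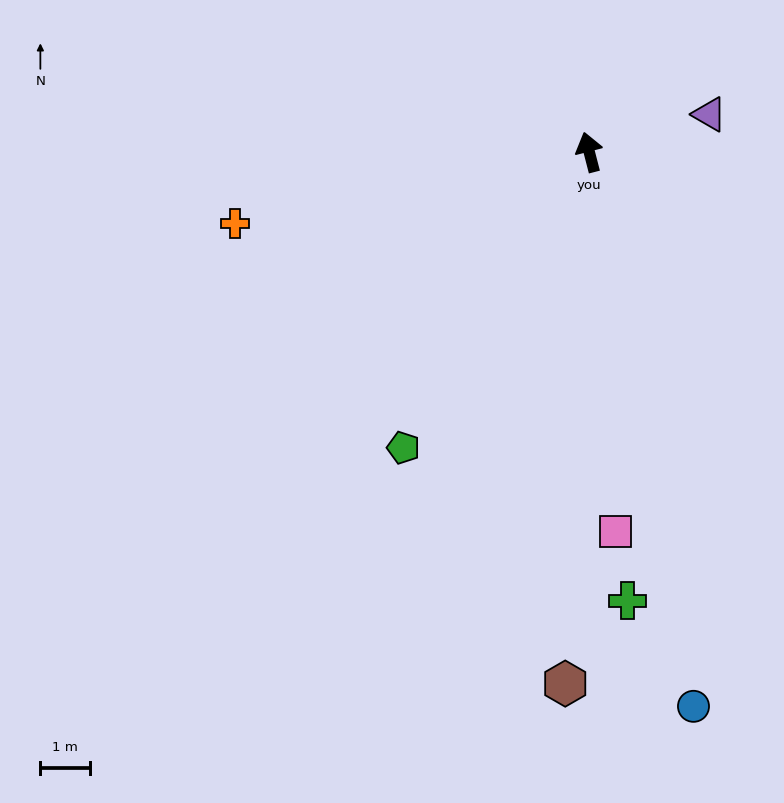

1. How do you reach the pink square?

turn left 170°, forward 7.7 m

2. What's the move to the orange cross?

turn left 87°, forward 7.3 m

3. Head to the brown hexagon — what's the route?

turn left 163°, forward 10.8 m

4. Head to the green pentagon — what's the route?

turn left 133°, forward 7.1 m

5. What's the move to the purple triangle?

turn right 87°, forward 2.5 m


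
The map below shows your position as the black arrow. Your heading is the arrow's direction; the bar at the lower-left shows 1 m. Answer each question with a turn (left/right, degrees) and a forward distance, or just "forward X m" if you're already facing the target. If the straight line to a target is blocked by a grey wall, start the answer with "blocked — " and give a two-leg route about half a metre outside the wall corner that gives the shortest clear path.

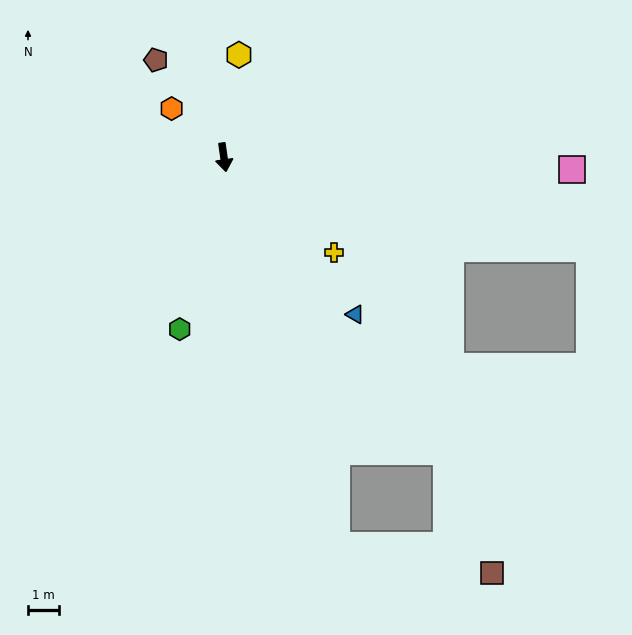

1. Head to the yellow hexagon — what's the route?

turn left 164°, forward 3.3 m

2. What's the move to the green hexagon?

turn right 23°, forward 5.7 m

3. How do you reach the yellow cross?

turn left 41°, forward 4.7 m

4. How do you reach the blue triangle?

turn left 32°, forward 6.6 m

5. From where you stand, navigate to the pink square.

turn left 80°, forward 11.2 m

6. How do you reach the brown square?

blocked — turn left 8°, forward 13.0 m, then turn left 63°, forward 5.1 m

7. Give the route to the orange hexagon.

turn right 141°, forward 2.3 m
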